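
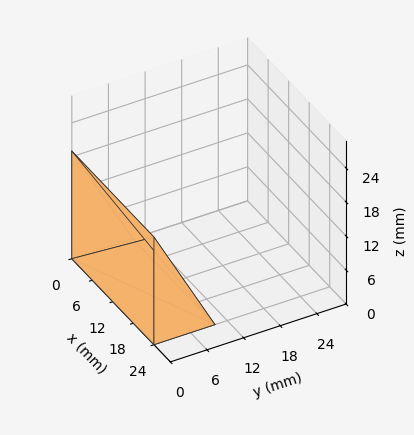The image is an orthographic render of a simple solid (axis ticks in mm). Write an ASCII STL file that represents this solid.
Reading the render: the shape is a wedge (ramp): 24 × 10 mm base, rising to 19 mm along the y=0 edge and sloping linearly to z=0 at y=10 (dimensions read to the nearest mm from the axis ticks). For the STL, each face is triangulated and given an outward normal.

solid part
  facet normal 0.0000 0.0000 -1.0000
    outer loop
      vertex 24.00 10.00 0.00
      vertex 24.00 0.00 0.00
      vertex 0.00 0.00 0.00
    endloop
  endfacet
  facet normal 0.0000 0.0000 -1.0000
    outer loop
      vertex 0.00 10.00 0.00
      vertex 24.00 10.00 0.00
      vertex 0.00 0.00 0.00
    endloop
  endfacet
  facet normal 0.0000 -1.0000 0.0000
    outer loop
      vertex 0.00 0.00 0.00
      vertex 24.00 0.00 0.00
      vertex 24.00 0.00 19.00
    endloop
  endfacet
  facet normal 0.0000 -1.0000 0.0000
    outer loop
      vertex 0.00 0.00 0.00
      vertex 24.00 0.00 19.00
      vertex 0.00 0.00 19.00
    endloop
  endfacet
  facet normal 0.0000 0.8849 0.4657
    outer loop
      vertex 0.00 0.00 19.00
      vertex 24.00 0.00 19.00
      vertex 24.00 10.00 0.00
    endloop
  endfacet
  facet normal 0.0000 0.8849 0.4657
    outer loop
      vertex 0.00 0.00 19.00
      vertex 24.00 10.00 0.00
      vertex 0.00 10.00 0.00
    endloop
  endfacet
  facet normal -1.0000 0.0000 0.0000
    outer loop
      vertex 0.00 0.00 19.00
      vertex 0.00 10.00 0.00
      vertex 0.00 0.00 0.00
    endloop
  endfacet
  facet normal 1.0000 0.0000 0.0000
    outer loop
      vertex 24.00 0.00 0.00
      vertex 24.00 10.00 0.00
      vertex 24.00 0.00 19.00
    endloop
  endfacet
endsolid part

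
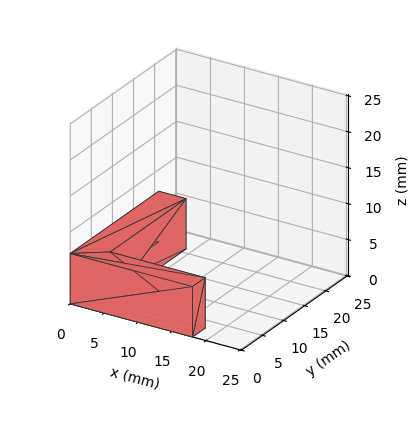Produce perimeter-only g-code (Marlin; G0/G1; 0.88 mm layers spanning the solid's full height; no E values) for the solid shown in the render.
Reading the render: the shape is an L-shaped prism: outer 18 × 21 mm, arm thicknesses ≈ 3 mm (horizontal) and 4 mm (vertical), extruded 7 mm in z (dimensions read to the nearest mm from the axis ticks). For the g-code, the solid's height is divided into equal slices at the stated Δz and each level perimeter traced with G1 moves after a G0 lift.

; perimeter-only toolpath
G21 ; units = mm
G90 ; absolute positioning
G28 ; home
; layer 1
G0 Z0.88
G0 X0.00 Y0.00
G1 X18.00 Y0.00
G1 X18.00 Y3.00
G1 X4.00 Y3.00
G1 X4.00 Y21.00
G1 X0.00 Y21.00
G1 X0.00 Y0.00
; layer 2
G0 Z1.75
G0 X0.00 Y0.00
G1 X18.00 Y0.00
G1 X18.00 Y3.00
G1 X4.00 Y3.00
G1 X4.00 Y21.00
G1 X0.00 Y21.00
G1 X0.00 Y0.00
; layer 3
G0 Z2.62
G0 X0.00 Y0.00
G1 X18.00 Y0.00
G1 X18.00 Y3.00
G1 X4.00 Y3.00
G1 X4.00 Y21.00
G1 X0.00 Y21.00
G1 X0.00 Y0.00
; layer 4
G0 Z3.50
G0 X0.00 Y0.00
G1 X18.00 Y0.00
G1 X18.00 Y3.00
G1 X4.00 Y3.00
G1 X4.00 Y21.00
G1 X0.00 Y21.00
G1 X0.00 Y0.00
; layer 5
G0 Z4.38
G0 X0.00 Y0.00
G1 X18.00 Y0.00
G1 X18.00 Y3.00
G1 X4.00 Y3.00
G1 X4.00 Y21.00
G1 X0.00 Y21.00
G1 X0.00 Y0.00
; layer 6
G0 Z5.25
G0 X0.00 Y0.00
G1 X18.00 Y0.00
G1 X18.00 Y3.00
G1 X4.00 Y3.00
G1 X4.00 Y21.00
G1 X0.00 Y21.00
G1 X0.00 Y0.00
; layer 7
G0 Z6.12
G0 X0.00 Y0.00
G1 X18.00 Y0.00
G1 X18.00 Y3.00
G1 X4.00 Y3.00
G1 X4.00 Y21.00
G1 X0.00 Y21.00
G1 X0.00 Y0.00
; layer 8
G0 Z7.00
G0 X0.00 Y0.00
G1 X18.00 Y0.00
G1 X18.00 Y3.00
G1 X4.00 Y3.00
G1 X4.00 Y21.00
G1 X0.00 Y21.00
G1 X0.00 Y0.00
M2 ; end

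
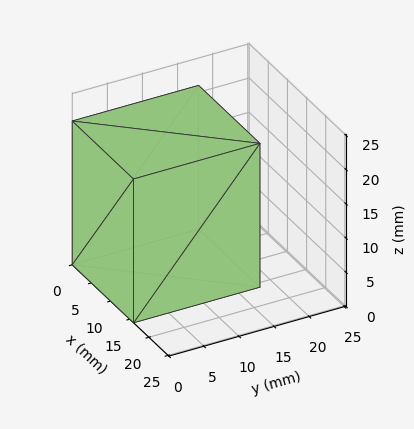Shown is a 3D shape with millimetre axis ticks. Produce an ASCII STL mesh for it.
Reading the render: the shape is a rectangular box, roughly 16 × 18 mm footprint and 21 mm tall (dimensions read to the nearest mm from the axis ticks). For the STL, each face is triangulated and given an outward normal.

solid part
  facet normal 0.0000 0.0000 -1.0000
    outer loop
      vertex 16.00 18.00 0.00
      vertex 16.00 0.00 0.00
      vertex 0.00 0.00 0.00
    endloop
  endfacet
  facet normal 0.0000 0.0000 -1.0000
    outer loop
      vertex 0.00 18.00 0.00
      vertex 16.00 18.00 0.00
      vertex 0.00 0.00 0.00
    endloop
  endfacet
  facet normal 0.0000 0.0000 1.0000
    outer loop
      vertex 0.00 0.00 21.00
      vertex 16.00 0.00 21.00
      vertex 16.00 18.00 21.00
    endloop
  endfacet
  facet normal 0.0000 0.0000 1.0000
    outer loop
      vertex 0.00 0.00 21.00
      vertex 16.00 18.00 21.00
      vertex 0.00 18.00 21.00
    endloop
  endfacet
  facet normal 0.0000 -1.0000 0.0000
    outer loop
      vertex 0.00 0.00 0.00
      vertex 16.00 0.00 0.00
      vertex 16.00 0.00 21.00
    endloop
  endfacet
  facet normal 0.0000 -1.0000 0.0000
    outer loop
      vertex 0.00 0.00 0.00
      vertex 16.00 0.00 21.00
      vertex 0.00 0.00 21.00
    endloop
  endfacet
  facet normal 0.0000 1.0000 0.0000
    outer loop
      vertex 16.00 18.00 21.00
      vertex 16.00 18.00 0.00
      vertex 0.00 18.00 0.00
    endloop
  endfacet
  facet normal 0.0000 1.0000 0.0000
    outer loop
      vertex 0.00 18.00 21.00
      vertex 16.00 18.00 21.00
      vertex 0.00 18.00 0.00
    endloop
  endfacet
  facet normal -1.0000 0.0000 0.0000
    outer loop
      vertex 0.00 18.00 21.00
      vertex 0.00 18.00 0.00
      vertex 0.00 0.00 0.00
    endloop
  endfacet
  facet normal -1.0000 0.0000 0.0000
    outer loop
      vertex 0.00 0.00 21.00
      vertex 0.00 18.00 21.00
      vertex 0.00 0.00 0.00
    endloop
  endfacet
  facet normal 1.0000 0.0000 0.0000
    outer loop
      vertex 16.00 0.00 0.00
      vertex 16.00 18.00 0.00
      vertex 16.00 18.00 21.00
    endloop
  endfacet
  facet normal 1.0000 0.0000 0.0000
    outer loop
      vertex 16.00 0.00 0.00
      vertex 16.00 18.00 21.00
      vertex 16.00 0.00 21.00
    endloop
  endfacet
endsolid part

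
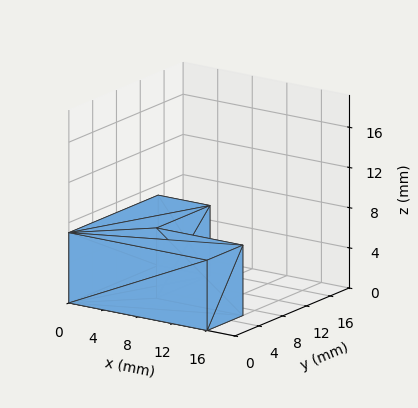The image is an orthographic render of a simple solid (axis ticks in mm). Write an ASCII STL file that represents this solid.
Reading the render: the shape is an L-shaped prism: outer 16 × 15 mm, arm thicknesses ≈ 6 mm (horizontal) and 6 mm (vertical), extruded 7 mm in z (dimensions read to the nearest mm from the axis ticks). For the STL, each face is triangulated and given an outward normal.

solid part
  facet normal 0.0000 0.0000 -1.0000
    outer loop
      vertex 16.0 6.0 0.0
      vertex 16.0 0.0 0.0
      vertex 0.0 0.0 0.0
    endloop
  endfacet
  facet normal 0.0000 0.0000 -1.0000
    outer loop
      vertex 6.0 6.0 0.0
      vertex 16.0 6.0 0.0
      vertex 0.0 0.0 0.0
    endloop
  endfacet
  facet normal 0.0000 0.0000 -1.0000
    outer loop
      vertex 6.0 15.0 0.0
      vertex 6.0 6.0 0.0
      vertex 0.0 0.0 0.0
    endloop
  endfacet
  facet normal 0.0000 0.0000 -1.0000
    outer loop
      vertex 0.0 15.0 0.0
      vertex 6.0 15.0 0.0
      vertex 0.0 0.0 0.0
    endloop
  endfacet
  facet normal 0.0000 0.0000 1.0000
    outer loop
      vertex 0.0 0.0 7.0
      vertex 16.0 0.0 7.0
      vertex 16.0 6.0 7.0
    endloop
  endfacet
  facet normal 0.0000 0.0000 1.0000
    outer loop
      vertex 0.0 0.0 7.0
      vertex 16.0 6.0 7.0
      vertex 6.0 6.0 7.0
    endloop
  endfacet
  facet normal 0.0000 0.0000 1.0000
    outer loop
      vertex 0.0 0.0 7.0
      vertex 6.0 6.0 7.0
      vertex 6.0 15.0 7.0
    endloop
  endfacet
  facet normal 0.0000 0.0000 1.0000
    outer loop
      vertex 0.0 0.0 7.0
      vertex 6.0 15.0 7.0
      vertex 0.0 15.0 7.0
    endloop
  endfacet
  facet normal 0.0000 -1.0000 0.0000
    outer loop
      vertex 0.0 0.0 0.0
      vertex 16.0 0.0 0.0
      vertex 16.0 0.0 7.0
    endloop
  endfacet
  facet normal 0.0000 -1.0000 0.0000
    outer loop
      vertex 0.0 0.0 0.0
      vertex 16.0 0.0 7.0
      vertex 0.0 0.0 7.0
    endloop
  endfacet
  facet normal 1.0000 0.0000 0.0000
    outer loop
      vertex 16.0 0.0 0.0
      vertex 16.0 6.0 0.0
      vertex 16.0 6.0 7.0
    endloop
  endfacet
  facet normal 1.0000 0.0000 0.0000
    outer loop
      vertex 16.0 0.0 0.0
      vertex 16.0 6.0 7.0
      vertex 16.0 0.0 7.0
    endloop
  endfacet
  facet normal 0.0000 1.0000 0.0000
    outer loop
      vertex 16.0 6.0 0.0
      vertex 6.0 6.0 0.0
      vertex 6.0 6.0 7.0
    endloop
  endfacet
  facet normal 0.0000 1.0000 0.0000
    outer loop
      vertex 16.0 6.0 0.0
      vertex 6.0 6.0 7.0
      vertex 16.0 6.0 7.0
    endloop
  endfacet
  facet normal 1.0000 0.0000 0.0000
    outer loop
      vertex 6.0 6.0 0.0
      vertex 6.0 15.0 0.0
      vertex 6.0 15.0 7.0
    endloop
  endfacet
  facet normal 1.0000 0.0000 0.0000
    outer loop
      vertex 6.0 6.0 0.0
      vertex 6.0 15.0 7.0
      vertex 6.0 6.0 7.0
    endloop
  endfacet
  facet normal 0.0000 1.0000 0.0000
    outer loop
      vertex 6.0 15.0 0.0
      vertex 0.0 15.0 0.0
      vertex 0.0 15.0 7.0
    endloop
  endfacet
  facet normal 0.0000 1.0000 0.0000
    outer loop
      vertex 6.0 15.0 0.0
      vertex 0.0 15.0 7.0
      vertex 6.0 15.0 7.0
    endloop
  endfacet
  facet normal -1.0000 0.0000 0.0000
    outer loop
      vertex 0.0 15.0 0.0
      vertex 0.0 0.0 0.0
      vertex 0.0 0.0 7.0
    endloop
  endfacet
  facet normal -1.0000 0.0000 0.0000
    outer loop
      vertex 0.0 15.0 0.0
      vertex 0.0 0.0 7.0
      vertex 0.0 15.0 7.0
    endloop
  endfacet
endsolid part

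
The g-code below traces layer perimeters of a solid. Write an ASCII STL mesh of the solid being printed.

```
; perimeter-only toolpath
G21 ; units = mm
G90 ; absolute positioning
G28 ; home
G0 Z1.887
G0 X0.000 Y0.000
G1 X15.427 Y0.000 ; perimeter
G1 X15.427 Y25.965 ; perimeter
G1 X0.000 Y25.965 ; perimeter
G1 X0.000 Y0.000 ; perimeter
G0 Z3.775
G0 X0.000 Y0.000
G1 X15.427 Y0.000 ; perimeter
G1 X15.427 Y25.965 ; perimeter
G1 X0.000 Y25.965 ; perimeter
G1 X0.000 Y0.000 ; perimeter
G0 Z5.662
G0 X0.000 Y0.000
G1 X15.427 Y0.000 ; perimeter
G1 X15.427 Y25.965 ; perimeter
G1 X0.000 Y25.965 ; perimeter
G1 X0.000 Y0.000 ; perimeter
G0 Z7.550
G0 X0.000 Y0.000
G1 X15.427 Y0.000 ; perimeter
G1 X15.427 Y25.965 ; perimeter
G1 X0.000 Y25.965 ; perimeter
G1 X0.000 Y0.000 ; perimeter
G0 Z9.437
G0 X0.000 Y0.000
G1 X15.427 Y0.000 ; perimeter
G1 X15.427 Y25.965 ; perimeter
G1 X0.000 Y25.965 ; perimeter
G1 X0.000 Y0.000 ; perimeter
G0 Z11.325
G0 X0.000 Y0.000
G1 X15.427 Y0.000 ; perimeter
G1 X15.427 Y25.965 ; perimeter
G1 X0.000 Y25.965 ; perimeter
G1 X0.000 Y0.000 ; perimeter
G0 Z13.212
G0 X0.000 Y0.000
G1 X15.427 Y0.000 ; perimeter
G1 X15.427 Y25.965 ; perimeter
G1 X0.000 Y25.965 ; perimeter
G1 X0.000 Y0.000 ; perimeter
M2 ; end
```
solid part
  facet normal 0.0000 0.0000 -1.0000
    outer loop
      vertex 15.427 25.965 0.000
      vertex 15.427 0.000 0.000
      vertex 0.000 0.000 0.000
    endloop
  endfacet
  facet normal 0.0000 0.0000 -1.0000
    outer loop
      vertex 0.000 25.965 0.000
      vertex 15.427 25.965 0.000
      vertex 0.000 0.000 0.000
    endloop
  endfacet
  facet normal 0.0000 0.0000 1.0000
    outer loop
      vertex 0.000 0.000 13.212
      vertex 15.427 0.000 13.212
      vertex 15.427 25.965 13.212
    endloop
  endfacet
  facet normal 0.0000 0.0000 1.0000
    outer loop
      vertex 0.000 0.000 13.212
      vertex 15.427 25.965 13.212
      vertex 0.000 25.965 13.212
    endloop
  endfacet
  facet normal 0.0000 -1.0000 0.0000
    outer loop
      vertex 0.000 0.000 0.000
      vertex 15.427 0.000 0.000
      vertex 15.427 0.000 13.212
    endloop
  endfacet
  facet normal 0.0000 -1.0000 0.0000
    outer loop
      vertex 0.000 0.000 0.000
      vertex 15.427 0.000 13.212
      vertex 0.000 0.000 13.212
    endloop
  endfacet
  facet normal 0.0000 1.0000 0.0000
    outer loop
      vertex 15.427 25.965 13.212
      vertex 15.427 25.965 0.000
      vertex 0.000 25.965 0.000
    endloop
  endfacet
  facet normal 0.0000 1.0000 0.0000
    outer loop
      vertex 0.000 25.965 13.212
      vertex 15.427 25.965 13.212
      vertex 0.000 25.965 0.000
    endloop
  endfacet
  facet normal -1.0000 0.0000 0.0000
    outer loop
      vertex 0.000 25.965 13.212
      vertex 0.000 25.965 0.000
      vertex 0.000 0.000 0.000
    endloop
  endfacet
  facet normal -1.0000 0.0000 0.0000
    outer loop
      vertex 0.000 0.000 13.212
      vertex 0.000 25.965 13.212
      vertex 0.000 0.000 0.000
    endloop
  endfacet
  facet normal 1.0000 0.0000 0.0000
    outer loop
      vertex 15.427 0.000 0.000
      vertex 15.427 25.965 0.000
      vertex 15.427 25.965 13.212
    endloop
  endfacet
  facet normal 1.0000 0.0000 0.0000
    outer loop
      vertex 15.427 0.000 0.000
      vertex 15.427 25.965 13.212
      vertex 15.427 0.000 13.212
    endloop
  endfacet
endsolid part

The G0 Z moves step by Δz≈1.887 mm. Every layer's G1 loop is the same polygon, so the solid is a straight extrusion of it from z=0 to z≈13.2. Closing with flat bottom and top caps and triangulating gives 12 facets — a rectangular box, roughly 15.4 × 26 mm footprint and 13.2 mm tall.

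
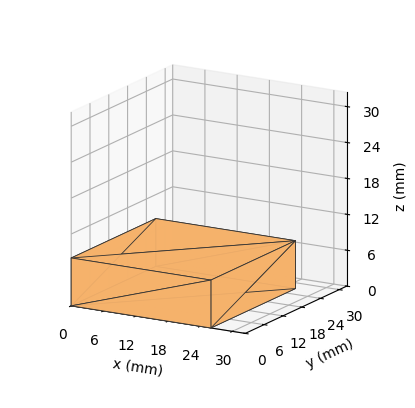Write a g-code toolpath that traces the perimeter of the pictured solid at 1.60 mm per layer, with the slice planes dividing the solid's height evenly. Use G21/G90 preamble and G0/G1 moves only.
Reading the render: the shape is a rectangular box, roughly 26 × 27 mm footprint and 8 mm tall (dimensions read to the nearest mm from the axis ticks). For the g-code, the solid's height is divided into equal slices at the stated Δz and each level perimeter traced with G1 moves after a G0 lift.

; perimeter-only toolpath
G21 ; units = mm
G90 ; absolute positioning
G28 ; home
; layer 1
G0 Z1.60
G0 X0.00 Y0.00
G1 X26.00 Y0.00
G1 X26.00 Y27.00
G1 X0.00 Y27.00
G1 X0.00 Y0.00
; layer 2
G0 Z3.20
G0 X0.00 Y0.00
G1 X26.00 Y0.00
G1 X26.00 Y27.00
G1 X0.00 Y27.00
G1 X0.00 Y0.00
; layer 3
G0 Z4.80
G0 X0.00 Y0.00
G1 X26.00 Y0.00
G1 X26.00 Y27.00
G1 X0.00 Y27.00
G1 X0.00 Y0.00
; layer 4
G0 Z6.40
G0 X0.00 Y0.00
G1 X26.00 Y0.00
G1 X26.00 Y27.00
G1 X0.00 Y27.00
G1 X0.00 Y0.00
; layer 5
G0 Z8.00
G0 X0.00 Y0.00
G1 X26.00 Y0.00
G1 X26.00 Y27.00
G1 X0.00 Y27.00
G1 X0.00 Y0.00
M2 ; end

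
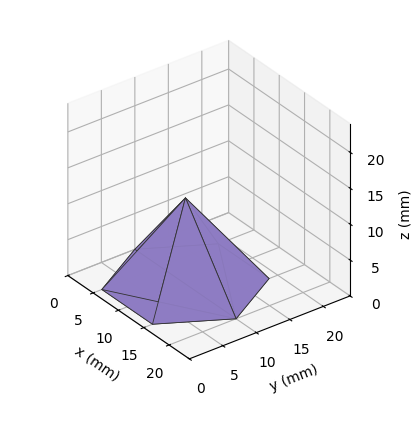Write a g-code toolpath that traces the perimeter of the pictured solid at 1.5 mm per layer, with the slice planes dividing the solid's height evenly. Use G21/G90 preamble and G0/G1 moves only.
Reading the render: the shape is a regular 6-sided pyramid, base circumscribed radius ≈ 10 mm, apex at z ≈ 12 mm (dimensions read to the nearest mm from the axis ticks). For the g-code, the solid's height is divided into equal slices at the stated Δz and each level perimeter traced with G1 moves after a G0 lift.

; perimeter-only toolpath
G21 ; units = mm
G90 ; absolute positioning
G28 ; home
; layer 1
G0 Z1.5
G0 X18.8 Y10.0
G1 X14.4 Y17.6
G1 X5.6 Y17.6
G1 X1.2 Y10.0
G1 X5.6 Y2.4
G1 X14.4 Y2.4
G1 X18.8 Y10.0
; layer 2
G0 Z3.0
G0 X17.5 Y10.0
G1 X13.8 Y16.5
G1 X6.2 Y16.5
G1 X2.5 Y10.0
G1 X6.2 Y3.5
G1 X13.8 Y3.5
G1 X17.5 Y10.0
; layer 3
G0 Z4.5
G0 X16.2 Y10.0
G1 X13.1 Y15.4
G1 X6.9 Y15.4
G1 X3.8 Y10.0
G1 X6.9 Y4.6
G1 X13.1 Y4.6
G1 X16.2 Y10.0
; layer 4
G0 Z6.0
G0 X15.0 Y10.0
G1 X12.5 Y14.3
G1 X7.5 Y14.3
G1 X5.0 Y10.0
G1 X7.5 Y5.7
G1 X12.5 Y5.7
G1 X15.0 Y10.0
; layer 5
G0 Z7.5
G0 X13.8 Y10.0
G1 X11.9 Y13.3
G1 X8.1 Y13.3
G1 X6.2 Y10.0
G1 X8.1 Y6.7
G1 X11.9 Y6.7
G1 X13.8 Y10.0
; layer 6
G0 Z9.0
G0 X12.5 Y10.0
G1 X11.2 Y12.2
G1 X8.8 Y12.2
G1 X7.5 Y10.0
G1 X8.8 Y7.8
G1 X11.2 Y7.8
G1 X12.5 Y10.0
; layer 7
G0 Z10.5
G0 X11.2 Y10.0
G1 X10.6 Y11.1
G1 X9.4 Y11.1
G1 X8.8 Y10.0
G1 X9.4 Y8.9
G1 X10.6 Y8.9
G1 X11.2 Y10.0
M2 ; end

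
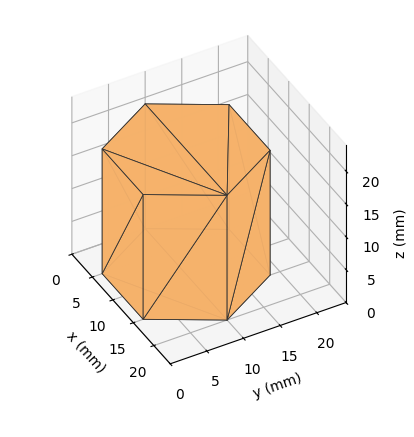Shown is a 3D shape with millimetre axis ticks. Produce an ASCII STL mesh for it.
Reading the render: the shape is a regular 6-sided prism (a cylinder approximated with 6 flat sides), circumscribed radius ≈ 10 mm, height ≈ 19 mm (dimensions read to the nearest mm from the axis ticks). For the STL, each face is triangulated and given an outward normal.

solid part
  facet normal 0.0000 0.0000 -1.0000
    outer loop
      vertex 5.000 18.660 0.000
      vertex 15.000 18.660 0.000
      vertex 20.000 10.000 0.000
    endloop
  endfacet
  facet normal 0.0000 0.0000 -1.0000
    outer loop
      vertex 0.000 10.000 0.000
      vertex 5.000 18.660 0.000
      vertex 20.000 10.000 0.000
    endloop
  endfacet
  facet normal 0.0000 0.0000 -1.0000
    outer loop
      vertex 5.000 1.340 0.000
      vertex 0.000 10.000 0.000
      vertex 20.000 10.000 0.000
    endloop
  endfacet
  facet normal 0.0000 0.0000 -1.0000
    outer loop
      vertex 15.000 1.340 0.000
      vertex 5.000 1.340 0.000
      vertex 20.000 10.000 0.000
    endloop
  endfacet
  facet normal 0.0000 0.0000 1.0000
    outer loop
      vertex 20.000 10.000 19.000
      vertex 15.000 18.660 19.000
      vertex 5.000 18.660 19.000
    endloop
  endfacet
  facet normal 0.0000 0.0000 1.0000
    outer loop
      vertex 20.000 10.000 19.000
      vertex 5.000 18.660 19.000
      vertex 0.000 10.000 19.000
    endloop
  endfacet
  facet normal 0.0000 0.0000 1.0000
    outer loop
      vertex 20.000 10.000 19.000
      vertex 0.000 10.000 19.000
      vertex 5.000 1.340 19.000
    endloop
  endfacet
  facet normal 0.0000 0.0000 1.0000
    outer loop
      vertex 20.000 10.000 19.000
      vertex 5.000 1.340 19.000
      vertex 15.000 1.340 19.000
    endloop
  endfacet
  facet normal 0.8660 0.5000 0.0000
    outer loop
      vertex 20.000 10.000 0.000
      vertex 15.000 18.660 0.000
      vertex 15.000 18.660 19.000
    endloop
  endfacet
  facet normal 0.8660 0.5000 0.0000
    outer loop
      vertex 20.000 10.000 0.000
      vertex 15.000 18.660 19.000
      vertex 20.000 10.000 19.000
    endloop
  endfacet
  facet normal 0.0000 1.0000 0.0000
    outer loop
      vertex 15.000 18.660 0.000
      vertex 5.000 18.660 0.000
      vertex 5.000 18.660 19.000
    endloop
  endfacet
  facet normal 0.0000 1.0000 0.0000
    outer loop
      vertex 15.000 18.660 0.000
      vertex 5.000 18.660 19.000
      vertex 15.000 18.660 19.000
    endloop
  endfacet
  facet normal -0.8660 0.5000 0.0000
    outer loop
      vertex 5.000 18.660 0.000
      vertex 0.000 10.000 0.000
      vertex 0.000 10.000 19.000
    endloop
  endfacet
  facet normal -0.8660 0.5000 0.0000
    outer loop
      vertex 5.000 18.660 0.000
      vertex 0.000 10.000 19.000
      vertex 5.000 18.660 19.000
    endloop
  endfacet
  facet normal -0.8660 -0.5000 0.0000
    outer loop
      vertex 0.000 10.000 0.000
      vertex 5.000 1.340 0.000
      vertex 5.000 1.340 19.000
    endloop
  endfacet
  facet normal -0.8660 -0.5000 0.0000
    outer loop
      vertex 0.000 10.000 0.000
      vertex 5.000 1.340 19.000
      vertex 0.000 10.000 19.000
    endloop
  endfacet
  facet normal 0.0000 -1.0000 0.0000
    outer loop
      vertex 5.000 1.340 0.000
      vertex 15.000 1.340 0.000
      vertex 15.000 1.340 19.000
    endloop
  endfacet
  facet normal 0.0000 -1.0000 0.0000
    outer loop
      vertex 5.000 1.340 0.000
      vertex 15.000 1.340 19.000
      vertex 5.000 1.340 19.000
    endloop
  endfacet
  facet normal 0.8660 -0.5000 0.0000
    outer loop
      vertex 15.000 1.340 0.000
      vertex 20.000 10.000 0.000
      vertex 20.000 10.000 19.000
    endloop
  endfacet
  facet normal 0.8660 -0.5000 0.0000
    outer loop
      vertex 15.000 1.340 0.000
      vertex 20.000 10.000 19.000
      vertex 15.000 1.340 19.000
    endloop
  endfacet
endsolid part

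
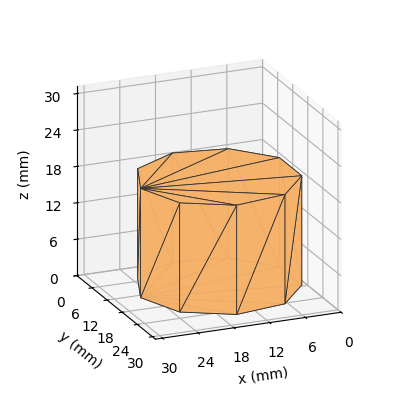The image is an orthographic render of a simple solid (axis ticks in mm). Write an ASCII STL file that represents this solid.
Reading the render: the shape is a regular 9-sided prism (a cylinder approximated with 9 flat sides), circumscribed radius ≈ 13 mm, height ≈ 18 mm (dimensions read to the nearest mm from the axis ticks). For the STL, each face is triangulated and given an outward normal.

solid part
  facet normal 0.0000 0.0000 -1.0000
    outer loop
      vertex 15.257 25.803 0.000
      vertex 22.959 21.356 0.000
      vertex 26.000 13.000 0.000
    endloop
  endfacet
  facet normal 0.0000 0.0000 -1.0000
    outer loop
      vertex 6.500 24.258 0.000
      vertex 15.257 25.803 0.000
      vertex 26.000 13.000 0.000
    endloop
  endfacet
  facet normal 0.0000 0.0000 -1.0000
    outer loop
      vertex 0.784 17.446 0.000
      vertex 6.500 24.258 0.000
      vertex 26.000 13.000 0.000
    endloop
  endfacet
  facet normal 0.0000 0.0000 -1.0000
    outer loop
      vertex 0.784 8.554 0.000
      vertex 0.784 17.446 0.000
      vertex 26.000 13.000 0.000
    endloop
  endfacet
  facet normal 0.0000 0.0000 -1.0000
    outer loop
      vertex 6.500 1.742 0.000
      vertex 0.784 8.554 0.000
      vertex 26.000 13.000 0.000
    endloop
  endfacet
  facet normal 0.0000 0.0000 -1.0000
    outer loop
      vertex 15.257 0.197 0.000
      vertex 6.500 1.742 0.000
      vertex 26.000 13.000 0.000
    endloop
  endfacet
  facet normal 0.0000 0.0000 -1.0000
    outer loop
      vertex 22.959 4.644 0.000
      vertex 15.257 0.197 0.000
      vertex 26.000 13.000 0.000
    endloop
  endfacet
  facet normal 0.0000 0.0000 1.0000
    outer loop
      vertex 26.000 13.000 18.000
      vertex 22.959 21.356 18.000
      vertex 15.257 25.803 18.000
    endloop
  endfacet
  facet normal 0.0000 0.0000 1.0000
    outer loop
      vertex 26.000 13.000 18.000
      vertex 15.257 25.803 18.000
      vertex 6.500 24.258 18.000
    endloop
  endfacet
  facet normal 0.0000 0.0000 1.0000
    outer loop
      vertex 26.000 13.000 18.000
      vertex 6.500 24.258 18.000
      vertex 0.784 17.446 18.000
    endloop
  endfacet
  facet normal 0.0000 0.0000 1.0000
    outer loop
      vertex 26.000 13.000 18.000
      vertex 0.784 17.446 18.000
      vertex 0.784 8.554 18.000
    endloop
  endfacet
  facet normal 0.0000 0.0000 1.0000
    outer loop
      vertex 26.000 13.000 18.000
      vertex 0.784 8.554 18.000
      vertex 6.500 1.742 18.000
    endloop
  endfacet
  facet normal 0.0000 0.0000 1.0000
    outer loop
      vertex 26.000 13.000 18.000
      vertex 6.500 1.742 18.000
      vertex 15.257 0.197 18.000
    endloop
  endfacet
  facet normal 0.0000 0.0000 1.0000
    outer loop
      vertex 26.000 13.000 18.000
      vertex 15.257 0.197 18.000
      vertex 22.959 4.644 18.000
    endloop
  endfacet
  facet normal 0.9397 0.3420 0.0000
    outer loop
      vertex 26.000 13.000 0.000
      vertex 22.959 21.356 0.000
      vertex 22.959 21.356 18.000
    endloop
  endfacet
  facet normal 0.9397 0.3420 0.0000
    outer loop
      vertex 26.000 13.000 0.000
      vertex 22.959 21.356 18.000
      vertex 26.000 13.000 18.000
    endloop
  endfacet
  facet normal 0.5000 0.8660 0.0000
    outer loop
      vertex 22.959 21.356 0.000
      vertex 15.257 25.803 0.000
      vertex 15.257 25.803 18.000
    endloop
  endfacet
  facet normal 0.5000 0.8660 0.0000
    outer loop
      vertex 22.959 21.356 0.000
      vertex 15.257 25.803 18.000
      vertex 22.959 21.356 18.000
    endloop
  endfacet
  facet normal -0.1737 0.9848 0.0000
    outer loop
      vertex 15.257 25.803 0.000
      vertex 6.500 24.258 0.000
      vertex 6.500 24.258 18.000
    endloop
  endfacet
  facet normal -0.1737 0.9848 0.0000
    outer loop
      vertex 15.257 25.803 0.000
      vertex 6.500 24.258 18.000
      vertex 15.257 25.803 18.000
    endloop
  endfacet
  facet normal -0.7660 0.6428 0.0000
    outer loop
      vertex 6.500 24.258 0.000
      vertex 0.784 17.446 0.000
      vertex 0.784 17.446 18.000
    endloop
  endfacet
  facet normal -0.7660 0.6428 0.0000
    outer loop
      vertex 6.500 24.258 0.000
      vertex 0.784 17.446 18.000
      vertex 6.500 24.258 18.000
    endloop
  endfacet
  facet normal -1.0000 0.0000 0.0000
    outer loop
      vertex 0.784 17.446 0.000
      vertex 0.784 8.554 0.000
      vertex 0.784 8.554 18.000
    endloop
  endfacet
  facet normal -1.0000 0.0000 0.0000
    outer loop
      vertex 0.784 17.446 0.000
      vertex 0.784 8.554 18.000
      vertex 0.784 17.446 18.000
    endloop
  endfacet
  facet normal -0.7660 -0.6428 0.0000
    outer loop
      vertex 0.784 8.554 0.000
      vertex 6.500 1.742 0.000
      vertex 6.500 1.742 18.000
    endloop
  endfacet
  facet normal -0.7660 -0.6428 0.0000
    outer loop
      vertex 0.784 8.554 0.000
      vertex 6.500 1.742 18.000
      vertex 0.784 8.554 18.000
    endloop
  endfacet
  facet normal -0.1737 -0.9848 0.0000
    outer loop
      vertex 6.500 1.742 0.000
      vertex 15.257 0.197 0.000
      vertex 15.257 0.197 18.000
    endloop
  endfacet
  facet normal -0.1737 -0.9848 0.0000
    outer loop
      vertex 6.500 1.742 0.000
      vertex 15.257 0.197 18.000
      vertex 6.500 1.742 18.000
    endloop
  endfacet
  facet normal 0.5000 -0.8660 0.0000
    outer loop
      vertex 15.257 0.197 0.000
      vertex 22.959 4.644 0.000
      vertex 22.959 4.644 18.000
    endloop
  endfacet
  facet normal 0.5000 -0.8660 0.0000
    outer loop
      vertex 15.257 0.197 0.000
      vertex 22.959 4.644 18.000
      vertex 15.257 0.197 18.000
    endloop
  endfacet
  facet normal 0.9397 -0.3420 0.0000
    outer loop
      vertex 22.959 4.644 0.000
      vertex 26.000 13.000 0.000
      vertex 26.000 13.000 18.000
    endloop
  endfacet
  facet normal 0.9397 -0.3420 0.0000
    outer loop
      vertex 22.959 4.644 0.000
      vertex 26.000 13.000 18.000
      vertex 22.959 4.644 18.000
    endloop
  endfacet
endsolid part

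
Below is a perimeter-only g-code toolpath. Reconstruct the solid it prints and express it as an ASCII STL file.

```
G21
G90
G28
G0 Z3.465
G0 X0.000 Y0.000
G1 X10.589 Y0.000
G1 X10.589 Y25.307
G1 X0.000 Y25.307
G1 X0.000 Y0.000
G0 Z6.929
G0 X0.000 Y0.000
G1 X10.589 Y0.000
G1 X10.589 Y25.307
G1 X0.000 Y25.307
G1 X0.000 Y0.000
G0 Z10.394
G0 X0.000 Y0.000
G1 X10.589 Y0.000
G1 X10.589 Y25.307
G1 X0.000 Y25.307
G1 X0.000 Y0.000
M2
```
solid part
  facet normal 0.0000 0.0000 -1.0000
    outer loop
      vertex 10.589 25.307 0.000
      vertex 10.589 0.000 0.000
      vertex 0.000 0.000 0.000
    endloop
  endfacet
  facet normal 0.0000 0.0000 -1.0000
    outer loop
      vertex 0.000 25.307 0.000
      vertex 10.589 25.307 0.000
      vertex 0.000 0.000 0.000
    endloop
  endfacet
  facet normal 0.0000 0.0000 1.0000
    outer loop
      vertex 0.000 0.000 10.394
      vertex 10.589 0.000 10.394
      vertex 10.589 25.307 10.394
    endloop
  endfacet
  facet normal 0.0000 0.0000 1.0000
    outer loop
      vertex 0.000 0.000 10.394
      vertex 10.589 25.307 10.394
      vertex 0.000 25.307 10.394
    endloop
  endfacet
  facet normal 0.0000 -1.0000 0.0000
    outer loop
      vertex 0.000 0.000 0.000
      vertex 10.589 0.000 0.000
      vertex 10.589 0.000 10.394
    endloop
  endfacet
  facet normal 0.0000 -1.0000 0.0000
    outer loop
      vertex 0.000 0.000 0.000
      vertex 10.589 0.000 10.394
      vertex 0.000 0.000 10.394
    endloop
  endfacet
  facet normal 0.0000 1.0000 0.0000
    outer loop
      vertex 10.589 25.307 10.394
      vertex 10.589 25.307 0.000
      vertex 0.000 25.307 0.000
    endloop
  endfacet
  facet normal 0.0000 1.0000 0.0000
    outer loop
      vertex 0.000 25.307 10.394
      vertex 10.589 25.307 10.394
      vertex 0.000 25.307 0.000
    endloop
  endfacet
  facet normal -1.0000 0.0000 0.0000
    outer loop
      vertex 0.000 25.307 10.394
      vertex 0.000 25.307 0.000
      vertex 0.000 0.000 0.000
    endloop
  endfacet
  facet normal -1.0000 0.0000 0.0000
    outer loop
      vertex 0.000 0.000 10.394
      vertex 0.000 25.307 10.394
      vertex 0.000 0.000 0.000
    endloop
  endfacet
  facet normal 1.0000 0.0000 0.0000
    outer loop
      vertex 10.589 0.000 0.000
      vertex 10.589 25.307 0.000
      vertex 10.589 25.307 10.394
    endloop
  endfacet
  facet normal 1.0000 0.0000 0.0000
    outer loop
      vertex 10.589 0.000 0.000
      vertex 10.589 25.307 10.394
      vertex 10.589 0.000 10.394
    endloop
  endfacet
endsolid part

The G0 Z moves step by Δz≈3.465 mm. Every layer's G1 loop is the same polygon, so the solid is a straight extrusion of it from z=0 to z≈10.4. Closing with flat bottom and top caps and triangulating gives 12 facets — a rectangular box, roughly 10.6 × 25.3 mm footprint and 10.4 mm tall.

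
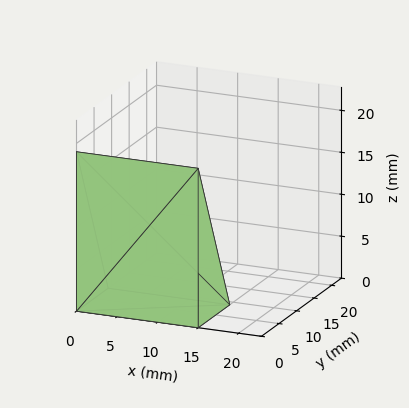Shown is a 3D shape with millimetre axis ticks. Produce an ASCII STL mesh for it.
Reading the render: the shape is a wedge (ramp): 15 × 9 mm base, rising to 19 mm along the y=0 edge and sloping linearly to z=0 at y=9 (dimensions read to the nearest mm from the axis ticks). For the STL, each face is triangulated and given an outward normal.

solid part
  facet normal 0.0000 0.0000 -1.0000
    outer loop
      vertex 15.0 9.0 0.0
      vertex 15.0 0.0 0.0
      vertex 0.0 0.0 0.0
    endloop
  endfacet
  facet normal 0.0000 0.0000 -1.0000
    outer loop
      vertex 0.0 9.0 0.0
      vertex 15.0 9.0 0.0
      vertex 0.0 0.0 0.0
    endloop
  endfacet
  facet normal 0.0000 -1.0000 0.0000
    outer loop
      vertex 0.0 0.0 0.0
      vertex 15.0 0.0 0.0
      vertex 15.0 0.0 19.0
    endloop
  endfacet
  facet normal 0.0000 -1.0000 0.0000
    outer loop
      vertex 0.0 0.0 0.0
      vertex 15.0 0.0 19.0
      vertex 0.0 0.0 19.0
    endloop
  endfacet
  facet normal 0.0000 0.9037 0.4281
    outer loop
      vertex 0.0 0.0 19.0
      vertex 15.0 0.0 19.0
      vertex 15.0 9.0 0.0
    endloop
  endfacet
  facet normal 0.0000 0.9037 0.4281
    outer loop
      vertex 0.0 0.0 19.0
      vertex 15.0 9.0 0.0
      vertex 0.0 9.0 0.0
    endloop
  endfacet
  facet normal -1.0000 0.0000 0.0000
    outer loop
      vertex 0.0 0.0 19.0
      vertex 0.0 9.0 0.0
      vertex 0.0 0.0 0.0
    endloop
  endfacet
  facet normal 1.0000 0.0000 0.0000
    outer loop
      vertex 15.0 0.0 0.0
      vertex 15.0 9.0 0.0
      vertex 15.0 0.0 19.0
    endloop
  endfacet
endsolid part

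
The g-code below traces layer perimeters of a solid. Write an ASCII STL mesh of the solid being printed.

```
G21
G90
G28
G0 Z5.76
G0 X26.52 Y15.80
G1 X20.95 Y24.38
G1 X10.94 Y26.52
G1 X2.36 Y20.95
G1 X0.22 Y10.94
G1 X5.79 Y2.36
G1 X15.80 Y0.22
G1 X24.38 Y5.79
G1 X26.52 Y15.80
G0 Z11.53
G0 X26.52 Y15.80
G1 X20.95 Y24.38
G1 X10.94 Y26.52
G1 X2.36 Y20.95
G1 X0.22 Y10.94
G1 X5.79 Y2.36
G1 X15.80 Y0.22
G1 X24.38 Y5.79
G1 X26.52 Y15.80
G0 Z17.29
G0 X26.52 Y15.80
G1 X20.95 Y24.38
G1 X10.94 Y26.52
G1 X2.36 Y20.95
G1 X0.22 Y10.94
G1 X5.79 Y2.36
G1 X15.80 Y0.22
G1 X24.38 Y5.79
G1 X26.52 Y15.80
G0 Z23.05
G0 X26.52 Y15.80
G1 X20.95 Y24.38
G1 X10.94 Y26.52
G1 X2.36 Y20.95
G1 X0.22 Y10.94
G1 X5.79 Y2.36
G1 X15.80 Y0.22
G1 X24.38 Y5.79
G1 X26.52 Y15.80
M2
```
solid part
  facet normal 0.0000 0.0000 -1.0000
    outer loop
      vertex 10.94 26.52 0.00
      vertex 20.95 24.38 0.00
      vertex 26.52 15.80 0.00
    endloop
  endfacet
  facet normal 0.0000 0.0000 -1.0000
    outer loop
      vertex 2.36 20.95 0.00
      vertex 10.94 26.52 0.00
      vertex 26.52 15.80 0.00
    endloop
  endfacet
  facet normal 0.0000 0.0000 -1.0000
    outer loop
      vertex 0.22 10.94 0.00
      vertex 2.36 20.95 0.00
      vertex 26.52 15.80 0.00
    endloop
  endfacet
  facet normal 0.0000 0.0000 -1.0000
    outer loop
      vertex 5.79 2.36 0.00
      vertex 0.22 10.94 0.00
      vertex 26.52 15.80 0.00
    endloop
  endfacet
  facet normal 0.0000 0.0000 -1.0000
    outer loop
      vertex 15.80 0.22 0.00
      vertex 5.79 2.36 0.00
      vertex 26.52 15.80 0.00
    endloop
  endfacet
  facet normal 0.0000 0.0000 -1.0000
    outer loop
      vertex 24.38 5.79 0.00
      vertex 15.80 0.22 0.00
      vertex 26.52 15.80 0.00
    endloop
  endfacet
  facet normal 0.0000 0.0000 1.0000
    outer loop
      vertex 26.52 15.80 23.05
      vertex 20.95 24.38 23.05
      vertex 10.94 26.52 23.05
    endloop
  endfacet
  facet normal 0.0000 0.0000 1.0000
    outer loop
      vertex 26.52 15.80 23.05
      vertex 10.94 26.52 23.05
      vertex 2.36 20.95 23.05
    endloop
  endfacet
  facet normal 0.0000 0.0000 1.0000
    outer loop
      vertex 26.52 15.80 23.05
      vertex 2.36 20.95 23.05
      vertex 0.22 10.94 23.05
    endloop
  endfacet
  facet normal 0.0000 0.0000 1.0000
    outer loop
      vertex 26.52 15.80 23.05
      vertex 0.22 10.94 23.05
      vertex 5.79 2.36 23.05
    endloop
  endfacet
  facet normal 0.0000 0.0000 1.0000
    outer loop
      vertex 26.52 15.80 23.05
      vertex 5.79 2.36 23.05
      vertex 15.80 0.22 23.05
    endloop
  endfacet
  facet normal 0.0000 0.0000 1.0000
    outer loop
      vertex 26.52 15.80 23.05
      vertex 15.80 0.22 23.05
      vertex 24.38 5.79 23.05
    endloop
  endfacet
  facet normal 0.8388 0.5445 0.0000
    outer loop
      vertex 26.52 15.80 0.00
      vertex 20.95 24.38 0.00
      vertex 20.95 24.38 23.05
    endloop
  endfacet
  facet normal 0.8388 0.5445 0.0000
    outer loop
      vertex 26.52 15.80 0.00
      vertex 20.95 24.38 23.05
      vertex 26.52 15.80 23.05
    endloop
  endfacet
  facet normal 0.2091 0.9779 0.0000
    outer loop
      vertex 20.95 24.38 0.00
      vertex 10.94 26.52 0.00
      vertex 10.94 26.52 23.05
    endloop
  endfacet
  facet normal 0.2091 0.9779 0.0000
    outer loop
      vertex 20.95 24.38 0.00
      vertex 10.94 26.52 23.05
      vertex 20.95 24.38 23.05
    endloop
  endfacet
  facet normal -0.5445 0.8388 0.0000
    outer loop
      vertex 10.94 26.52 0.00
      vertex 2.36 20.95 0.00
      vertex 2.36 20.95 23.05
    endloop
  endfacet
  facet normal -0.5445 0.8388 0.0000
    outer loop
      vertex 10.94 26.52 0.00
      vertex 2.36 20.95 23.05
      vertex 10.94 26.52 23.05
    endloop
  endfacet
  facet normal -0.9779 0.2091 0.0000
    outer loop
      vertex 2.36 20.95 0.00
      vertex 0.22 10.94 0.00
      vertex 0.22 10.94 23.05
    endloop
  endfacet
  facet normal -0.9779 0.2091 0.0000
    outer loop
      vertex 2.36 20.95 0.00
      vertex 0.22 10.94 23.05
      vertex 2.36 20.95 23.05
    endloop
  endfacet
  facet normal -0.8388 -0.5445 0.0000
    outer loop
      vertex 0.22 10.94 0.00
      vertex 5.79 2.36 0.00
      vertex 5.79 2.36 23.05
    endloop
  endfacet
  facet normal -0.8388 -0.5445 0.0000
    outer loop
      vertex 0.22 10.94 0.00
      vertex 5.79 2.36 23.05
      vertex 0.22 10.94 23.05
    endloop
  endfacet
  facet normal -0.2091 -0.9779 0.0000
    outer loop
      vertex 5.79 2.36 0.00
      vertex 15.80 0.22 0.00
      vertex 15.80 0.22 23.05
    endloop
  endfacet
  facet normal -0.2091 -0.9779 0.0000
    outer loop
      vertex 5.79 2.36 0.00
      vertex 15.80 0.22 23.05
      vertex 5.79 2.36 23.05
    endloop
  endfacet
  facet normal 0.5445 -0.8388 0.0000
    outer loop
      vertex 15.80 0.22 0.00
      vertex 24.38 5.79 0.00
      vertex 24.38 5.79 23.05
    endloop
  endfacet
  facet normal 0.5445 -0.8388 0.0000
    outer loop
      vertex 15.80 0.22 0.00
      vertex 24.38 5.79 23.05
      vertex 15.80 0.22 23.05
    endloop
  endfacet
  facet normal 0.9779 -0.2091 0.0000
    outer loop
      vertex 24.38 5.79 0.00
      vertex 26.52 15.80 0.00
      vertex 26.52 15.80 23.05
    endloop
  endfacet
  facet normal 0.9779 -0.2091 0.0000
    outer loop
      vertex 24.38 5.79 0.00
      vertex 26.52 15.80 23.05
      vertex 24.38 5.79 23.05
    endloop
  endfacet
endsolid part

The G0 Z moves step by Δz≈5.76 mm. Every layer's G1 loop is the same polygon, so the solid is a straight extrusion of it from z=0 to z≈23.1. Closing with flat bottom and top caps and triangulating gives 28 facets — a regular 8-sided prism (a cylinder approximated with 8 flat sides), circumscribed radius ≈ 13.4 mm, height ≈ 23.1 mm.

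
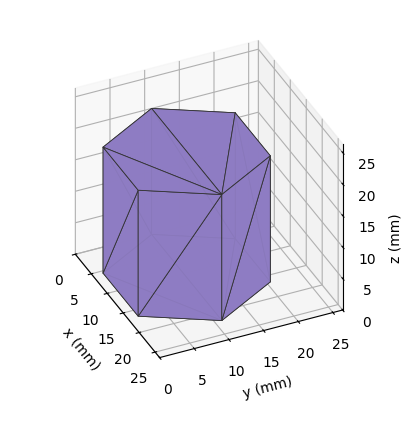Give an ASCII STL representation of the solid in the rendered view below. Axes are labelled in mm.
Reading the render: the shape is a regular 6-sided prism (a cylinder approximated with 6 flat sides), circumscribed radius ≈ 11 mm, height ≈ 20 mm (dimensions read to the nearest mm from the axis ticks). For the STL, each face is triangulated and given an outward normal.

solid part
  facet normal 0.0000 0.0000 -1.0000
    outer loop
      vertex 5.50 20.53 0.00
      vertex 16.50 20.53 0.00
      vertex 22.00 11.00 0.00
    endloop
  endfacet
  facet normal 0.0000 0.0000 -1.0000
    outer loop
      vertex 0.00 11.00 0.00
      vertex 5.50 20.53 0.00
      vertex 22.00 11.00 0.00
    endloop
  endfacet
  facet normal 0.0000 0.0000 -1.0000
    outer loop
      vertex 5.50 1.47 0.00
      vertex 0.00 11.00 0.00
      vertex 22.00 11.00 0.00
    endloop
  endfacet
  facet normal 0.0000 0.0000 -1.0000
    outer loop
      vertex 16.50 1.47 0.00
      vertex 5.50 1.47 0.00
      vertex 22.00 11.00 0.00
    endloop
  endfacet
  facet normal 0.0000 0.0000 1.0000
    outer loop
      vertex 22.00 11.00 20.00
      vertex 16.50 20.53 20.00
      vertex 5.50 20.53 20.00
    endloop
  endfacet
  facet normal 0.0000 0.0000 1.0000
    outer loop
      vertex 22.00 11.00 20.00
      vertex 5.50 20.53 20.00
      vertex 0.00 11.00 20.00
    endloop
  endfacet
  facet normal 0.0000 0.0000 1.0000
    outer loop
      vertex 22.00 11.00 20.00
      vertex 0.00 11.00 20.00
      vertex 5.50 1.47 20.00
    endloop
  endfacet
  facet normal 0.0000 0.0000 1.0000
    outer loop
      vertex 22.00 11.00 20.00
      vertex 5.50 1.47 20.00
      vertex 16.50 1.47 20.00
    endloop
  endfacet
  facet normal 0.8661 0.4999 0.0000
    outer loop
      vertex 22.00 11.00 0.00
      vertex 16.50 20.53 0.00
      vertex 16.50 20.53 20.00
    endloop
  endfacet
  facet normal 0.8661 0.4999 0.0000
    outer loop
      vertex 22.00 11.00 0.00
      vertex 16.50 20.53 20.00
      vertex 22.00 11.00 20.00
    endloop
  endfacet
  facet normal 0.0000 1.0000 0.0000
    outer loop
      vertex 16.50 20.53 0.00
      vertex 5.50 20.53 0.00
      vertex 5.50 20.53 20.00
    endloop
  endfacet
  facet normal 0.0000 1.0000 0.0000
    outer loop
      vertex 16.50 20.53 0.00
      vertex 5.50 20.53 20.00
      vertex 16.50 20.53 20.00
    endloop
  endfacet
  facet normal -0.8661 0.4999 0.0000
    outer loop
      vertex 5.50 20.53 0.00
      vertex 0.00 11.00 0.00
      vertex 0.00 11.00 20.00
    endloop
  endfacet
  facet normal -0.8661 0.4999 0.0000
    outer loop
      vertex 5.50 20.53 0.00
      vertex 0.00 11.00 20.00
      vertex 5.50 20.53 20.00
    endloop
  endfacet
  facet normal -0.8661 -0.4999 0.0000
    outer loop
      vertex 0.00 11.00 0.00
      vertex 5.50 1.47 0.00
      vertex 5.50 1.47 20.00
    endloop
  endfacet
  facet normal -0.8661 -0.4999 0.0000
    outer loop
      vertex 0.00 11.00 0.00
      vertex 5.50 1.47 20.00
      vertex 0.00 11.00 20.00
    endloop
  endfacet
  facet normal 0.0000 -1.0000 0.0000
    outer loop
      vertex 5.50 1.47 0.00
      vertex 16.50 1.47 0.00
      vertex 16.50 1.47 20.00
    endloop
  endfacet
  facet normal 0.0000 -1.0000 0.0000
    outer loop
      vertex 5.50 1.47 0.00
      vertex 16.50 1.47 20.00
      vertex 5.50 1.47 20.00
    endloop
  endfacet
  facet normal 0.8661 -0.4999 0.0000
    outer loop
      vertex 16.50 1.47 0.00
      vertex 22.00 11.00 0.00
      vertex 22.00 11.00 20.00
    endloop
  endfacet
  facet normal 0.8661 -0.4999 0.0000
    outer loop
      vertex 16.50 1.47 0.00
      vertex 22.00 11.00 20.00
      vertex 16.50 1.47 20.00
    endloop
  endfacet
endsolid part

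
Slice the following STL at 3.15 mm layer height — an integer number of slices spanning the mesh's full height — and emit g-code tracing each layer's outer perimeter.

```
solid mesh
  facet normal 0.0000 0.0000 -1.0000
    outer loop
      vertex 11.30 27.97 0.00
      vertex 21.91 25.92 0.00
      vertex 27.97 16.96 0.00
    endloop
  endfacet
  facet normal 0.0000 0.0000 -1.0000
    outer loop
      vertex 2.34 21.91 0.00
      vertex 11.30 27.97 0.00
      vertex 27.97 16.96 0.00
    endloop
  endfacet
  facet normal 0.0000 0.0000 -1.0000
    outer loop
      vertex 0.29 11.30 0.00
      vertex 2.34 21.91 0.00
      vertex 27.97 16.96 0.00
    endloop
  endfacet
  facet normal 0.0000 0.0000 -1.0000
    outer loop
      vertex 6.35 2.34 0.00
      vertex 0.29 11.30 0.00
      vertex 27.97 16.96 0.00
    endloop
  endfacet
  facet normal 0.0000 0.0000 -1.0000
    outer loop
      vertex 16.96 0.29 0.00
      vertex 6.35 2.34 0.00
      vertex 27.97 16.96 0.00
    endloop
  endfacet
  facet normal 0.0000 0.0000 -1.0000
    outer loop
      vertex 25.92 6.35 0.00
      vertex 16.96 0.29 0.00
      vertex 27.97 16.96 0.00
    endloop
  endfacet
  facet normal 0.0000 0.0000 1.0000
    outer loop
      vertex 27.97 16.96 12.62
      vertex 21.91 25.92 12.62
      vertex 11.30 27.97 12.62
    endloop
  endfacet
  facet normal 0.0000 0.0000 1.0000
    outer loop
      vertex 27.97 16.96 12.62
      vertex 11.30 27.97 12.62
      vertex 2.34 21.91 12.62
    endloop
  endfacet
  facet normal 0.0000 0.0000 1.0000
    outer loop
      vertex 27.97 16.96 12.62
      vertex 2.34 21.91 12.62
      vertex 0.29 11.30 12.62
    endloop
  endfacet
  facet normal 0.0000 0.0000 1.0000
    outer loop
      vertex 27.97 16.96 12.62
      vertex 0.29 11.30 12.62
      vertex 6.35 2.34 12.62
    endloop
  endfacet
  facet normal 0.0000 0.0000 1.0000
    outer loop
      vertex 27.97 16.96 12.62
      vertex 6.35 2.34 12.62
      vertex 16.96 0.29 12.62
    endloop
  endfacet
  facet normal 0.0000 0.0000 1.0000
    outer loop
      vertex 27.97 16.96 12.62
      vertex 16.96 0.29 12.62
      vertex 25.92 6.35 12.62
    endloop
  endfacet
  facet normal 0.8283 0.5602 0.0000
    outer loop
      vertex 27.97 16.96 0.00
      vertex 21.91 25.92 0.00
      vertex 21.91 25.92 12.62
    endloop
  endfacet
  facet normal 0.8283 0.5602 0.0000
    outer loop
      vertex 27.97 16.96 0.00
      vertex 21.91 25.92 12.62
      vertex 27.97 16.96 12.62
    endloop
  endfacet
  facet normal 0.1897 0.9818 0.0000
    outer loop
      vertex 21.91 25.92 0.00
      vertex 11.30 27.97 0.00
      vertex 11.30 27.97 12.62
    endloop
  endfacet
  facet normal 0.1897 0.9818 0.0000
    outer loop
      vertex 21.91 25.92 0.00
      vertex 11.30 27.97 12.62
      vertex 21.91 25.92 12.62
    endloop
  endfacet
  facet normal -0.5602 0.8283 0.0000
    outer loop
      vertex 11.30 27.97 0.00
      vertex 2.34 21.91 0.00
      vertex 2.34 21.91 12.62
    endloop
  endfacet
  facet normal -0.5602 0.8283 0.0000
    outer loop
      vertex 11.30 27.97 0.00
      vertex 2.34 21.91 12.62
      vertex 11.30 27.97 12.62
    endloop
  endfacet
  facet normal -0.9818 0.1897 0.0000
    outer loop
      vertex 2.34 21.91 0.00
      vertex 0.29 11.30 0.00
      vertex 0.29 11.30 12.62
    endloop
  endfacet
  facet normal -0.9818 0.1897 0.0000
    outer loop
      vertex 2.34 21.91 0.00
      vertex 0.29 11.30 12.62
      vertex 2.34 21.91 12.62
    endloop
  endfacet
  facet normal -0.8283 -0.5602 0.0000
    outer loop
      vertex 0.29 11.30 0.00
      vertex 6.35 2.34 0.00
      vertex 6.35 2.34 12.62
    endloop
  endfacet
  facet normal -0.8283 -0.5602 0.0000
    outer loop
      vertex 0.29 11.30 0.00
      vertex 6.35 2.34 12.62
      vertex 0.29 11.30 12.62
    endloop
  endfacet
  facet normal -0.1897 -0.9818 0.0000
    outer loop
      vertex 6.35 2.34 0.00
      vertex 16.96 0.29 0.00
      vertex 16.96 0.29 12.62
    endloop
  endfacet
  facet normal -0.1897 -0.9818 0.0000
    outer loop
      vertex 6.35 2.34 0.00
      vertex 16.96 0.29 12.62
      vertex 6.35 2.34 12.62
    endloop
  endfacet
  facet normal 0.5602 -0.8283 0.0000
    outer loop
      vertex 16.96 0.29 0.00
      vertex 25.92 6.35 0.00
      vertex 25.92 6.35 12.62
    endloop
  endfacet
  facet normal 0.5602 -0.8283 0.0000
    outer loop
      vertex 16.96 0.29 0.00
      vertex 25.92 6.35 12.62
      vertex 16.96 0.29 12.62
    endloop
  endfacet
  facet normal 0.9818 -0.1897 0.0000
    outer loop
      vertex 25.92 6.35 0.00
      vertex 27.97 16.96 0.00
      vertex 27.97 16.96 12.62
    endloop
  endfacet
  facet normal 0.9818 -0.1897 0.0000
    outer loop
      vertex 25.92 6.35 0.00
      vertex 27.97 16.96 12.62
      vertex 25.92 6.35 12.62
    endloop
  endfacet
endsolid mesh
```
; perimeter-only toolpath
G21 ; units = mm
G90 ; absolute positioning
G28 ; home
; layer 1
G0 Z3.15
G0 X27.97 Y16.96
G1 X21.91 Y25.92
G1 X11.30 Y27.97
G1 X2.34 Y21.91
G1 X0.29 Y11.30
G1 X6.35 Y2.34
G1 X16.96 Y0.29
G1 X25.92 Y6.35
G1 X27.97 Y16.96
; layer 2
G0 Z6.31
G0 X27.97 Y16.96
G1 X21.91 Y25.92
G1 X11.30 Y27.97
G1 X2.34 Y21.91
G1 X0.29 Y11.30
G1 X6.35 Y2.34
G1 X16.96 Y0.29
G1 X25.92 Y6.35
G1 X27.97 Y16.96
; layer 3
G0 Z9.46
G0 X27.97 Y16.96
G1 X21.91 Y25.92
G1 X11.30 Y27.97
G1 X2.34 Y21.91
G1 X0.29 Y11.30
G1 X6.35 Y2.34
G1 X16.96 Y0.29
G1 X25.92 Y6.35
G1 X27.97 Y16.96
; layer 4
G0 Z12.62
G0 X27.97 Y16.96
G1 X21.91 Y25.92
G1 X11.30 Y27.97
G1 X2.34 Y21.91
G1 X0.29 Y11.30
G1 X6.35 Y2.34
G1 X16.96 Y0.29
G1 X25.92 Y6.35
G1 X27.97 Y16.96
M2 ; end

The solid is a regular 8-sided prism (a cylinder approximated with 8 flat sides), circumscribed radius ≈ 14.1 mm, height ≈ 12.6 mm. Slicing at Δz = 3.15 mm — 4 equal slices spanning the solid's height, so layer i sits at z = i·h/4 — gives 4 non-empty perimeters. Each is a 8-segment closed polygon; G0 lifts to the layer z and rapids to the start vertex, then G1 traces the edges.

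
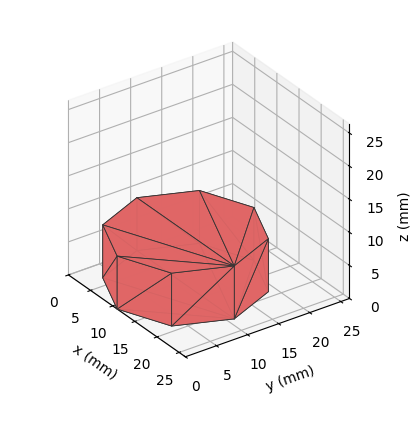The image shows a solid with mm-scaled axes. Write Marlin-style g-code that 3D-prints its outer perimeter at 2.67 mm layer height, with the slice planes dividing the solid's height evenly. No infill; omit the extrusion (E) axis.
Reading the render: the shape is a regular 8-sided prism (a cylinder approximated with 8 flat sides), circumscribed radius ≈ 11 mm, height ≈ 8 mm (dimensions read to the nearest mm from the axis ticks). For the g-code, the solid's height is divided into equal slices at the stated Δz and each level perimeter traced with G1 moves after a G0 lift.

; perimeter-only toolpath
G21 ; units = mm
G90 ; absolute positioning
G28 ; home
; layer 1
G0 Z2.67
G0 X22.00 Y11.00
G1 X18.78 Y18.78
G1 X11.00 Y22.00
G1 X3.22 Y18.78
G1 X0.00 Y11.00
G1 X3.22 Y3.22
G1 X11.00 Y0.00
G1 X18.78 Y3.22
G1 X22.00 Y11.00
; layer 2
G0 Z5.33
G0 X22.00 Y11.00
G1 X18.78 Y18.78
G1 X11.00 Y22.00
G1 X3.22 Y18.78
G1 X0.00 Y11.00
G1 X3.22 Y3.22
G1 X11.00 Y0.00
G1 X18.78 Y3.22
G1 X22.00 Y11.00
; layer 3
G0 Z8.00
G0 X22.00 Y11.00
G1 X18.78 Y18.78
G1 X11.00 Y22.00
G1 X3.22 Y18.78
G1 X0.00 Y11.00
G1 X3.22 Y3.22
G1 X11.00 Y0.00
G1 X18.78 Y3.22
G1 X22.00 Y11.00
M2 ; end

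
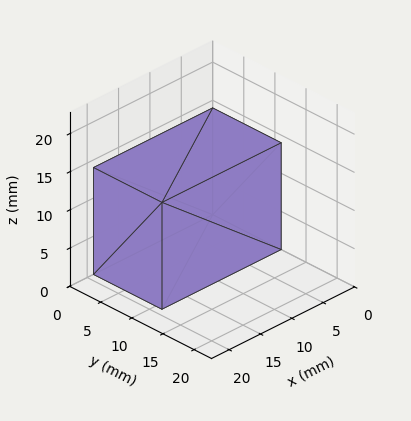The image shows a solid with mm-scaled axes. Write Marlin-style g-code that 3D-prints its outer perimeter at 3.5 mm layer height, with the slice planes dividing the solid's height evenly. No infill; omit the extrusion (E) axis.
Reading the render: the shape is a rectangular box, roughly 19 × 11 mm footprint and 14 mm tall (dimensions read to the nearest mm from the axis ticks). For the g-code, the solid's height is divided into equal slices at the stated Δz and each level perimeter traced with G1 moves after a G0 lift.

; perimeter-only toolpath
G21 ; units = mm
G90 ; absolute positioning
G28 ; home
; layer 1
G0 Z3.5
G0 X0.0 Y0.0
G1 X19.0 Y0.0
G1 X19.0 Y11.0
G1 X0.0 Y11.0
G1 X0.0 Y0.0
; layer 2
G0 Z7.0
G0 X0.0 Y0.0
G1 X19.0 Y0.0
G1 X19.0 Y11.0
G1 X0.0 Y11.0
G1 X0.0 Y0.0
; layer 3
G0 Z10.5
G0 X0.0 Y0.0
G1 X19.0 Y0.0
G1 X19.0 Y11.0
G1 X0.0 Y11.0
G1 X0.0 Y0.0
; layer 4
G0 Z14.0
G0 X0.0 Y0.0
G1 X19.0 Y0.0
G1 X19.0 Y11.0
G1 X0.0 Y11.0
G1 X0.0 Y0.0
M2 ; end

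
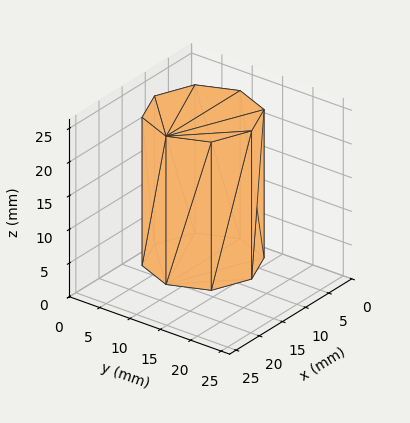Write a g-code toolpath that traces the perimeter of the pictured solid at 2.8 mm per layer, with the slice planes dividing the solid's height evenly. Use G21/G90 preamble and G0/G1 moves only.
Reading the render: the shape is a regular 8-sided prism (a cylinder approximated with 8 flat sides), circumscribed radius ≈ 8 mm, height ≈ 22 mm (dimensions read to the nearest mm from the axis ticks). For the g-code, the solid's height is divided into equal slices at the stated Δz and each level perimeter traced with G1 moves after a G0 lift.

; perimeter-only toolpath
G21 ; units = mm
G90 ; absolute positioning
G28 ; home
; layer 1
G0 Z2.8
G0 X16.0 Y8.0
G1 X13.7 Y13.7
G1 X8.0 Y16.0
G1 X2.3 Y13.7
G1 X0.0 Y8.0
G1 X2.3 Y2.3
G1 X8.0 Y0.0
G1 X13.7 Y2.3
G1 X16.0 Y8.0
; layer 2
G0 Z5.5
G0 X16.0 Y8.0
G1 X13.7 Y13.7
G1 X8.0 Y16.0
G1 X2.3 Y13.7
G1 X0.0 Y8.0
G1 X2.3 Y2.3
G1 X8.0 Y0.0
G1 X13.7 Y2.3
G1 X16.0 Y8.0
; layer 3
G0 Z8.2
G0 X16.0 Y8.0
G1 X13.7 Y13.7
G1 X8.0 Y16.0
G1 X2.3 Y13.7
G1 X0.0 Y8.0
G1 X2.3 Y2.3
G1 X8.0 Y0.0
G1 X13.7 Y2.3
G1 X16.0 Y8.0
; layer 4
G0 Z11.0
G0 X16.0 Y8.0
G1 X13.7 Y13.7
G1 X8.0 Y16.0
G1 X2.3 Y13.7
G1 X0.0 Y8.0
G1 X2.3 Y2.3
G1 X8.0 Y0.0
G1 X13.7 Y2.3
G1 X16.0 Y8.0
; layer 5
G0 Z13.8
G0 X16.0 Y8.0
G1 X13.7 Y13.7
G1 X8.0 Y16.0
G1 X2.3 Y13.7
G1 X0.0 Y8.0
G1 X2.3 Y2.3
G1 X8.0 Y0.0
G1 X13.7 Y2.3
G1 X16.0 Y8.0
; layer 6
G0 Z16.5
G0 X16.0 Y8.0
G1 X13.7 Y13.7
G1 X8.0 Y16.0
G1 X2.3 Y13.7
G1 X0.0 Y8.0
G1 X2.3 Y2.3
G1 X8.0 Y0.0
G1 X13.7 Y2.3
G1 X16.0 Y8.0
; layer 7
G0 Z19.2
G0 X16.0 Y8.0
G1 X13.7 Y13.7
G1 X8.0 Y16.0
G1 X2.3 Y13.7
G1 X0.0 Y8.0
G1 X2.3 Y2.3
G1 X8.0 Y0.0
G1 X13.7 Y2.3
G1 X16.0 Y8.0
; layer 8
G0 Z22.0
G0 X16.0 Y8.0
G1 X13.7 Y13.7
G1 X8.0 Y16.0
G1 X2.3 Y13.7
G1 X0.0 Y8.0
G1 X2.3 Y2.3
G1 X8.0 Y0.0
G1 X13.7 Y2.3
G1 X16.0 Y8.0
M2 ; end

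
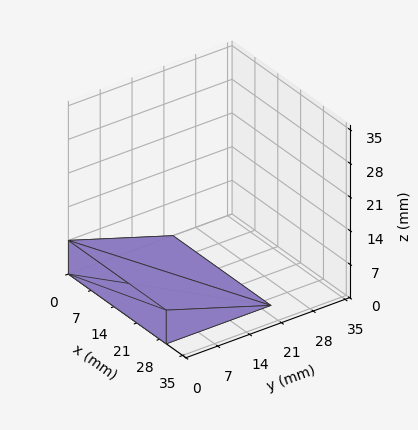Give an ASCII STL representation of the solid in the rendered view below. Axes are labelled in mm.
Reading the render: the shape is a wedge (ramp): 30 × 23 mm base, rising to 7 mm along the y=0 edge and sloping linearly to z=0 at y=23 (dimensions read to the nearest mm from the axis ticks). For the STL, each face is triangulated and given an outward normal.

solid part
  facet normal 0.0000 0.0000 -1.0000
    outer loop
      vertex 30.000 23.000 0.000
      vertex 30.000 0.000 0.000
      vertex 0.000 0.000 0.000
    endloop
  endfacet
  facet normal 0.0000 0.0000 -1.0000
    outer loop
      vertex 0.000 23.000 0.000
      vertex 30.000 23.000 0.000
      vertex 0.000 0.000 0.000
    endloop
  endfacet
  facet normal 0.0000 -1.0000 0.0000
    outer loop
      vertex 0.000 0.000 0.000
      vertex 30.000 0.000 0.000
      vertex 30.000 0.000 7.000
    endloop
  endfacet
  facet normal 0.0000 -1.0000 0.0000
    outer loop
      vertex 0.000 0.000 0.000
      vertex 30.000 0.000 7.000
      vertex 0.000 0.000 7.000
    endloop
  endfacet
  facet normal 0.0000 0.2912 0.9567
    outer loop
      vertex 0.000 0.000 7.000
      vertex 30.000 0.000 7.000
      vertex 30.000 23.000 0.000
    endloop
  endfacet
  facet normal 0.0000 0.2912 0.9567
    outer loop
      vertex 0.000 0.000 7.000
      vertex 30.000 23.000 0.000
      vertex 0.000 23.000 0.000
    endloop
  endfacet
  facet normal -1.0000 0.0000 0.0000
    outer loop
      vertex 0.000 0.000 7.000
      vertex 0.000 23.000 0.000
      vertex 0.000 0.000 0.000
    endloop
  endfacet
  facet normal 1.0000 0.0000 0.0000
    outer loop
      vertex 30.000 0.000 0.000
      vertex 30.000 23.000 0.000
      vertex 30.000 0.000 7.000
    endloop
  endfacet
endsolid part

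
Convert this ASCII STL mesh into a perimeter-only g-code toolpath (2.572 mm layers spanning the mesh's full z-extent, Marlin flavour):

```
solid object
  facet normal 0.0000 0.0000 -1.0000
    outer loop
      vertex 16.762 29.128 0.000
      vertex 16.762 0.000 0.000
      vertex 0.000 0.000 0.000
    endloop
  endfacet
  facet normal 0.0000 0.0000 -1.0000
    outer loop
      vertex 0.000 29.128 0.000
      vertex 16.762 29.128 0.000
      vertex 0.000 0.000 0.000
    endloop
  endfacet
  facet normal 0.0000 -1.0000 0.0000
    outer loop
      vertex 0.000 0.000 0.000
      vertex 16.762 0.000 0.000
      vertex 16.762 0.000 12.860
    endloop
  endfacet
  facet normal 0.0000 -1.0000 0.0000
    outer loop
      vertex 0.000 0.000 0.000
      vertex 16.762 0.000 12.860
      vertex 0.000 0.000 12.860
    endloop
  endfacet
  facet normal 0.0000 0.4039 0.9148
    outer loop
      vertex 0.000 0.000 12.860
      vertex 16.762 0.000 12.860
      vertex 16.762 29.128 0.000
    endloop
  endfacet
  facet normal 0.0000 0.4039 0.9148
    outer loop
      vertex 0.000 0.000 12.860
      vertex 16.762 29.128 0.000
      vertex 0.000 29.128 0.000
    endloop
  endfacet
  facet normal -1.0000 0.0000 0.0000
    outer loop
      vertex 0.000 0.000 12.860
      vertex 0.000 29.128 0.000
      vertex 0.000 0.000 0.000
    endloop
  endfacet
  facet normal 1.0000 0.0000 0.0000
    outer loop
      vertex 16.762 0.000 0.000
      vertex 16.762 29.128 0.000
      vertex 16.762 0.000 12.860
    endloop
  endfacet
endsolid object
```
; perimeter-only toolpath
G21 ; units = mm
G90 ; absolute positioning
G28 ; home
; layer 1
G0 Z2.572
G0 X0.000 Y0.000
G1 X16.762 Y0.000
G1 X16.762 Y23.302
G1 X0.000 Y23.302
G1 X0.000 Y0.000
; layer 2
G0 Z5.144
G0 X0.000 Y0.000
G1 X16.762 Y0.000
G1 X16.762 Y17.477
G1 X0.000 Y17.477
G1 X0.000 Y0.000
; layer 3
G0 Z7.716
G0 X0.000 Y0.000
G1 X16.762 Y0.000
G1 X16.762 Y11.651
G1 X0.000 Y11.651
G1 X0.000 Y0.000
; layer 4
G0 Z10.288
G0 X0.000 Y0.000
G1 X16.762 Y0.000
G1 X16.762 Y5.826
G1 X0.000 Y5.826
G1 X0.000 Y0.000
M2 ; end

The solid is a wedge (ramp): 16.8 × 29.1 mm base, rising to 12.9 mm along the y=0 edge and sloping linearly to z=0 at y=29.1. Slicing at Δz = 2.572 mm — 5 equal slices spanning the solid's height, so layer i sits at z = i·h/5 — gives 4 non-empty perimeters. Each is a 4-segment closed polygon; G0 lifts to the layer z and rapids to the start vertex, then G1 traces the edges. The cross-section shrinks linearly with z (the slice at the apex is degenerate and omitted).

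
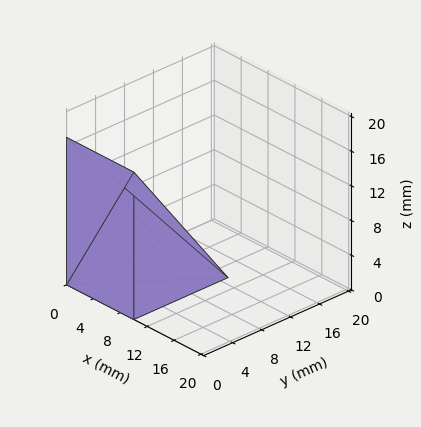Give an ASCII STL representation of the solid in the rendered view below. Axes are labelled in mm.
Reading the render: the shape is a wedge (ramp): 10 × 13 mm base, rising to 17 mm along the y=0 edge and sloping linearly to z=0 at y=13 (dimensions read to the nearest mm from the axis ticks). For the STL, each face is triangulated and given an outward normal.

solid part
  facet normal 0.0000 0.0000 -1.0000
    outer loop
      vertex 10.000 13.000 0.000
      vertex 10.000 0.000 0.000
      vertex 0.000 0.000 0.000
    endloop
  endfacet
  facet normal 0.0000 0.0000 -1.0000
    outer loop
      vertex 0.000 13.000 0.000
      vertex 10.000 13.000 0.000
      vertex 0.000 0.000 0.000
    endloop
  endfacet
  facet normal 0.0000 -1.0000 0.0000
    outer loop
      vertex 0.000 0.000 0.000
      vertex 10.000 0.000 0.000
      vertex 10.000 0.000 17.000
    endloop
  endfacet
  facet normal 0.0000 -1.0000 0.0000
    outer loop
      vertex 0.000 0.000 0.000
      vertex 10.000 0.000 17.000
      vertex 0.000 0.000 17.000
    endloop
  endfacet
  facet normal 0.0000 0.7944 0.6075
    outer loop
      vertex 0.000 0.000 17.000
      vertex 10.000 0.000 17.000
      vertex 10.000 13.000 0.000
    endloop
  endfacet
  facet normal 0.0000 0.7944 0.6075
    outer loop
      vertex 0.000 0.000 17.000
      vertex 10.000 13.000 0.000
      vertex 0.000 13.000 0.000
    endloop
  endfacet
  facet normal -1.0000 0.0000 0.0000
    outer loop
      vertex 0.000 0.000 17.000
      vertex 0.000 13.000 0.000
      vertex 0.000 0.000 0.000
    endloop
  endfacet
  facet normal 1.0000 0.0000 0.0000
    outer loop
      vertex 10.000 0.000 0.000
      vertex 10.000 13.000 0.000
      vertex 10.000 0.000 17.000
    endloop
  endfacet
endsolid part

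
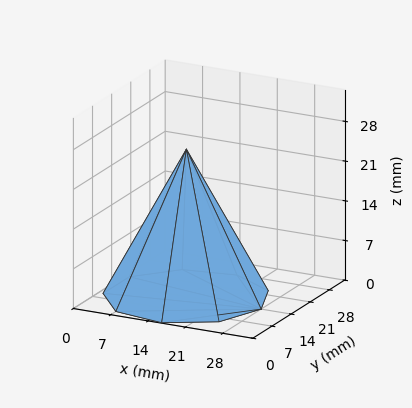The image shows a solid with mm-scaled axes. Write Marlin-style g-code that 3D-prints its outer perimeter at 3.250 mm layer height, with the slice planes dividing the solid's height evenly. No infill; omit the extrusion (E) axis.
Reading the render: the shape is a regular 9-sided pyramid, base circumscribed radius ≈ 14 mm, apex at z ≈ 26 mm (dimensions read to the nearest mm from the axis ticks). For the g-code, the solid's height is divided into equal slices at the stated Δz and each level perimeter traced with G1 moves after a G0 lift.

; perimeter-only toolpath
G21 ; units = mm
G90 ; absolute positioning
G28 ; home
; layer 1
G0 Z3.250
G0 X26.250 Y14.000
G1 X23.384 Y21.874
G1 X16.127 Y26.064
G1 X7.875 Y24.608
G1 X2.489 Y18.189
G1 X2.489 Y9.810
G1 X7.875 Y3.391
G1 X16.127 Y1.936
G1 X23.384 Y6.126
G1 X26.250 Y14.000
; layer 2
G0 Z6.500
G0 X24.500 Y14.000
G1 X22.044 Y20.749
G1 X15.823 Y24.340
G1 X8.750 Y23.093
G1 X4.133 Y17.591
G1 X4.133 Y10.409
G1 X8.750 Y4.907
G1 X15.823 Y3.660
G1 X22.044 Y7.251
G1 X24.500 Y14.000
; layer 3
G0 Z9.750
G0 X22.750 Y14.000
G1 X20.703 Y19.624
G1 X15.519 Y22.617
G1 X9.625 Y21.578
G1 X5.777 Y16.992
G1 X5.777 Y11.008
G1 X9.625 Y6.422
G1 X15.519 Y5.383
G1 X20.703 Y8.376
G1 X22.750 Y14.000
; layer 4
G0 Z13.000
G0 X21.000 Y14.000
G1 X19.363 Y18.499
G1 X15.216 Y20.893
G1 X10.500 Y20.062
G1 X7.422 Y16.394
G1 X7.422 Y11.606
G1 X10.500 Y7.938
G1 X15.216 Y7.106
G1 X19.363 Y9.501
G1 X21.000 Y14.000
; layer 5
G0 Z16.250
G0 X19.250 Y14.000
G1 X18.022 Y17.375
G1 X14.912 Y19.170
G1 X11.375 Y18.547
G1 X9.066 Y15.796
G1 X9.066 Y12.204
G1 X11.375 Y9.454
G1 X14.912 Y8.830
G1 X18.022 Y10.625
G1 X19.250 Y14.000
; layer 6
G0 Z19.500
G0 X17.500 Y14.000
G1 X16.681 Y16.250
G1 X14.608 Y17.447
G1 X12.250 Y17.031
G1 X10.711 Y15.197
G1 X10.711 Y12.803
G1 X12.250 Y10.969
G1 X14.608 Y10.553
G1 X16.681 Y11.750
G1 X17.500 Y14.000
; layer 7
G0 Z22.750
G0 X15.750 Y14.000
G1 X15.341 Y15.125
G1 X14.304 Y15.723
G1 X13.125 Y15.515
G1 X12.355 Y14.598
G1 X12.355 Y13.402
G1 X13.125 Y12.485
G1 X14.304 Y12.277
G1 X15.341 Y12.875
G1 X15.750 Y14.000
M2 ; end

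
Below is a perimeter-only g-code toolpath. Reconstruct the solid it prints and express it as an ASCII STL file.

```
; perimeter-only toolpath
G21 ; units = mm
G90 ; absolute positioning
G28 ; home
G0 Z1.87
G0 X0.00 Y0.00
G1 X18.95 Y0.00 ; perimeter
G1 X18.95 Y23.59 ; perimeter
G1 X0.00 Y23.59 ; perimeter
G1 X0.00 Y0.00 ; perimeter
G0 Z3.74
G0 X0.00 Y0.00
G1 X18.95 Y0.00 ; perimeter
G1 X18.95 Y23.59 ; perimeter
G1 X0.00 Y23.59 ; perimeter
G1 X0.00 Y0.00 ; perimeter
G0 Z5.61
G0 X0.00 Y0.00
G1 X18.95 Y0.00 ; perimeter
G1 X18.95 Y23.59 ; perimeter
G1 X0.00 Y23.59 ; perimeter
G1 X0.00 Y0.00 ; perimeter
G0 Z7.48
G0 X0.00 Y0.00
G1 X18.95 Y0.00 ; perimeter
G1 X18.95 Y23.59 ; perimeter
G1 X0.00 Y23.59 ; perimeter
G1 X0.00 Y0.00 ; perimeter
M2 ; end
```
solid part
  facet normal 0.0000 0.0000 -1.0000
    outer loop
      vertex 18.95 23.59 0.00
      vertex 18.95 0.00 0.00
      vertex 0.00 0.00 0.00
    endloop
  endfacet
  facet normal 0.0000 0.0000 -1.0000
    outer loop
      vertex 0.00 23.59 0.00
      vertex 18.95 23.59 0.00
      vertex 0.00 0.00 0.00
    endloop
  endfacet
  facet normal 0.0000 0.0000 1.0000
    outer loop
      vertex 0.00 0.00 7.48
      vertex 18.95 0.00 7.48
      vertex 18.95 23.59 7.48
    endloop
  endfacet
  facet normal 0.0000 0.0000 1.0000
    outer loop
      vertex 0.00 0.00 7.48
      vertex 18.95 23.59 7.48
      vertex 0.00 23.59 7.48
    endloop
  endfacet
  facet normal 0.0000 -1.0000 0.0000
    outer loop
      vertex 0.00 0.00 0.00
      vertex 18.95 0.00 0.00
      vertex 18.95 0.00 7.48
    endloop
  endfacet
  facet normal 0.0000 -1.0000 0.0000
    outer loop
      vertex 0.00 0.00 0.00
      vertex 18.95 0.00 7.48
      vertex 0.00 0.00 7.48
    endloop
  endfacet
  facet normal 0.0000 1.0000 0.0000
    outer loop
      vertex 18.95 23.59 7.48
      vertex 18.95 23.59 0.00
      vertex 0.00 23.59 0.00
    endloop
  endfacet
  facet normal 0.0000 1.0000 0.0000
    outer loop
      vertex 0.00 23.59 7.48
      vertex 18.95 23.59 7.48
      vertex 0.00 23.59 0.00
    endloop
  endfacet
  facet normal -1.0000 0.0000 0.0000
    outer loop
      vertex 0.00 23.59 7.48
      vertex 0.00 23.59 0.00
      vertex 0.00 0.00 0.00
    endloop
  endfacet
  facet normal -1.0000 0.0000 0.0000
    outer loop
      vertex 0.00 0.00 7.48
      vertex 0.00 23.59 7.48
      vertex 0.00 0.00 0.00
    endloop
  endfacet
  facet normal 1.0000 0.0000 0.0000
    outer loop
      vertex 18.95 0.00 0.00
      vertex 18.95 23.59 0.00
      vertex 18.95 23.59 7.48
    endloop
  endfacet
  facet normal 1.0000 0.0000 0.0000
    outer loop
      vertex 18.95 0.00 0.00
      vertex 18.95 23.59 7.48
      vertex 18.95 0.00 7.48
    endloop
  endfacet
endsolid part

The G0 Z moves step by Δz≈1.87 mm. Every layer's G1 loop is the same polygon, so the solid is a straight extrusion of it from z=0 to z≈7.48. Closing with flat bottom and top caps and triangulating gives 12 facets — a rectangular box, roughly 18.9 × 23.6 mm footprint and 7.48 mm tall.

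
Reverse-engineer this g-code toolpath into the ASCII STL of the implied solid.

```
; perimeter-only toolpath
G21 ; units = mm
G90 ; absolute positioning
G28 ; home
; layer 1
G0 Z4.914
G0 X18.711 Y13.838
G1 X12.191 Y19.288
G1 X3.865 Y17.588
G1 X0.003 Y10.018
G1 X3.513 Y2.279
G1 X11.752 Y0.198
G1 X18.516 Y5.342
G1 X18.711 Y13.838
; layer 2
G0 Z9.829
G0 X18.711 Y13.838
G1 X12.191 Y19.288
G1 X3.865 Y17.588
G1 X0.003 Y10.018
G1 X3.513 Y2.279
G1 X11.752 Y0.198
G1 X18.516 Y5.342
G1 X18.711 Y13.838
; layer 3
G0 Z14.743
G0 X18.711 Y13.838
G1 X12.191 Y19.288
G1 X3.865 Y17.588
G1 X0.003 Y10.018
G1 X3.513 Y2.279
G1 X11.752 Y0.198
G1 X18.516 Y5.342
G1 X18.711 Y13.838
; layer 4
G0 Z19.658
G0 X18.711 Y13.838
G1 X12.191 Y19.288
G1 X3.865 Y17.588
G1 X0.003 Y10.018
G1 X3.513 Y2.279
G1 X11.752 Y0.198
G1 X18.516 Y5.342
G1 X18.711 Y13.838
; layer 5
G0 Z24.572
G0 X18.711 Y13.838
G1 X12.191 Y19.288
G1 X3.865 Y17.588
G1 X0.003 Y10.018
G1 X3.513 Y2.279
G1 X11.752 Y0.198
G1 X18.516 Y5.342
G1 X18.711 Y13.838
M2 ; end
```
solid part
  facet normal 0.0000 0.0000 -1.0000
    outer loop
      vertex 3.865 17.588 0.000
      vertex 12.191 19.288 0.000
      vertex 18.711 13.838 0.000
    endloop
  endfacet
  facet normal 0.0000 0.0000 -1.0000
    outer loop
      vertex 0.003 10.018 0.000
      vertex 3.865 17.588 0.000
      vertex 18.711 13.838 0.000
    endloop
  endfacet
  facet normal 0.0000 0.0000 -1.0000
    outer loop
      vertex 3.513 2.279 0.000
      vertex 0.003 10.018 0.000
      vertex 18.711 13.838 0.000
    endloop
  endfacet
  facet normal 0.0000 0.0000 -1.0000
    outer loop
      vertex 11.752 0.198 0.000
      vertex 3.513 2.279 0.000
      vertex 18.711 13.838 0.000
    endloop
  endfacet
  facet normal 0.0000 0.0000 -1.0000
    outer loop
      vertex 18.516 5.342 0.000
      vertex 11.752 0.198 0.000
      vertex 18.711 13.838 0.000
    endloop
  endfacet
  facet normal 0.0000 0.0000 1.0000
    outer loop
      vertex 18.711 13.838 24.572
      vertex 12.191 19.288 24.572
      vertex 3.865 17.588 24.572
    endloop
  endfacet
  facet normal 0.0000 0.0000 1.0000
    outer loop
      vertex 18.711 13.838 24.572
      vertex 3.865 17.588 24.572
      vertex 0.003 10.018 24.572
    endloop
  endfacet
  facet normal 0.0000 0.0000 1.0000
    outer loop
      vertex 18.711 13.838 24.572
      vertex 0.003 10.018 24.572
      vertex 3.513 2.279 24.572
    endloop
  endfacet
  facet normal 0.0000 0.0000 1.0000
    outer loop
      vertex 18.711 13.838 24.572
      vertex 3.513 2.279 24.572
      vertex 11.752 0.198 24.572
    endloop
  endfacet
  facet normal 0.0000 0.0000 1.0000
    outer loop
      vertex 18.711 13.838 24.572
      vertex 11.752 0.198 24.572
      vertex 18.516 5.342 24.572
    endloop
  endfacet
  facet normal 0.6413 0.7673 0.0000
    outer loop
      vertex 18.711 13.838 0.000
      vertex 12.191 19.288 0.000
      vertex 12.191 19.288 24.572
    endloop
  endfacet
  facet normal 0.6413 0.7673 0.0000
    outer loop
      vertex 18.711 13.838 0.000
      vertex 12.191 19.288 24.572
      vertex 18.711 13.838 24.572
    endloop
  endfacet
  facet normal -0.2001 0.9798 0.0000
    outer loop
      vertex 12.191 19.288 0.000
      vertex 3.865 17.588 0.000
      vertex 3.865 17.588 24.572
    endloop
  endfacet
  facet normal -0.2001 0.9798 0.0000
    outer loop
      vertex 12.191 19.288 0.000
      vertex 3.865 17.588 24.572
      vertex 12.191 19.288 24.572
    endloop
  endfacet
  facet normal -0.8908 0.4544 0.0000
    outer loop
      vertex 3.865 17.588 0.000
      vertex 0.003 10.018 0.000
      vertex 0.003 10.018 24.572
    endloop
  endfacet
  facet normal -0.8908 0.4544 0.0000
    outer loop
      vertex 3.865 17.588 0.000
      vertex 0.003 10.018 24.572
      vertex 3.865 17.588 24.572
    endloop
  endfacet
  facet normal -0.9107 -0.4130 0.0000
    outer loop
      vertex 0.003 10.018 0.000
      vertex 3.513 2.279 0.000
      vertex 3.513 2.279 24.572
    endloop
  endfacet
  facet normal -0.9107 -0.4130 0.0000
    outer loop
      vertex 0.003 10.018 0.000
      vertex 3.513 2.279 24.572
      vertex 0.003 10.018 24.572
    endloop
  endfacet
  facet normal -0.2449 -0.9696 0.0000
    outer loop
      vertex 3.513 2.279 0.000
      vertex 11.752 0.198 0.000
      vertex 11.752 0.198 24.572
    endloop
  endfacet
  facet normal -0.2449 -0.9696 0.0000
    outer loop
      vertex 3.513 2.279 0.000
      vertex 11.752 0.198 24.572
      vertex 3.513 2.279 24.572
    endloop
  endfacet
  facet normal 0.6053 -0.7960 0.0000
    outer loop
      vertex 11.752 0.198 0.000
      vertex 18.516 5.342 0.000
      vertex 18.516 5.342 24.572
    endloop
  endfacet
  facet normal 0.6053 -0.7960 0.0000
    outer loop
      vertex 11.752 0.198 0.000
      vertex 18.516 5.342 24.572
      vertex 11.752 0.198 24.572
    endloop
  endfacet
  facet normal 0.9997 -0.0229 0.0000
    outer loop
      vertex 18.516 5.342 0.000
      vertex 18.711 13.838 0.000
      vertex 18.711 13.838 24.572
    endloop
  endfacet
  facet normal 0.9997 -0.0229 0.0000
    outer loop
      vertex 18.516 5.342 0.000
      vertex 18.711 13.838 24.572
      vertex 18.516 5.342 24.572
    endloop
  endfacet
endsolid part

The G0 Z moves step by Δz≈4.914 mm. Every layer's G1 loop is the same polygon, so the solid is a straight extrusion of it from z=0 to z≈24.6. Closing with flat bottom and top caps and triangulating gives 24 facets — a regular 7-sided prism (a cylinder approximated with 7 flat sides), circumscribed radius ≈ 9.79 mm, height ≈ 24.6 mm.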